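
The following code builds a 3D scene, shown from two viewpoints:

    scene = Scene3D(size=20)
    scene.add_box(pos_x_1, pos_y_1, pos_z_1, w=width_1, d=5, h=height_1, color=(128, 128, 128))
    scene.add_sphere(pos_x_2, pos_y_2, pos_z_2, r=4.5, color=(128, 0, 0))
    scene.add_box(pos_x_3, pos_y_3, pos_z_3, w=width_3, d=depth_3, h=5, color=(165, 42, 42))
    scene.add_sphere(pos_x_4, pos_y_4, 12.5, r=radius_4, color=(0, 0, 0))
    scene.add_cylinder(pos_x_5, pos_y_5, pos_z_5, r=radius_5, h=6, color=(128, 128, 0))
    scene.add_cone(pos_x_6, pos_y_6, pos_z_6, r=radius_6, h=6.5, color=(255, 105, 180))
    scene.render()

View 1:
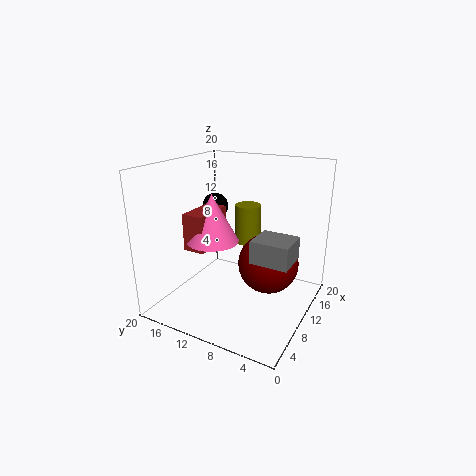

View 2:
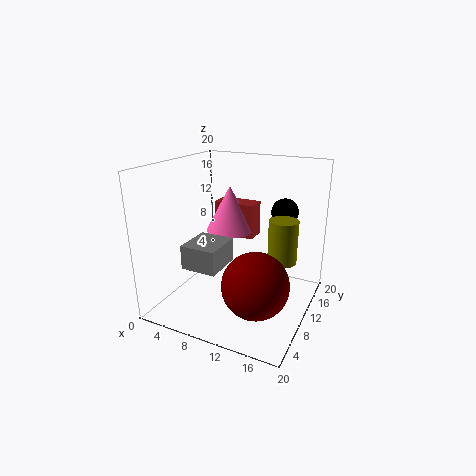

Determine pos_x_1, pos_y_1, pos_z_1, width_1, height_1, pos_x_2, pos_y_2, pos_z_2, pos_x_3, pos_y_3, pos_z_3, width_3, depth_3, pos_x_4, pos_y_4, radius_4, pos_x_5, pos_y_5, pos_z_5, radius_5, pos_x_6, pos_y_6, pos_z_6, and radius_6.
pos_x_1 = 6.5
pos_y_1 = 1.5
pos_z_1 = 8.5
width_1 = 4.5
height_1 = 3
pos_x_2 = 14
pos_y_2 = 7
pos_z_2 = 5
pos_x_3 = 5
pos_y_3 = 12.5
pos_z_3 = 9
width_3 = 6
depth_3 = 3
pos_x_4 = 14.5
pos_y_4 = 16.5
radius_4 = 2
pos_x_5 = 16
pos_y_5 = 11.5
pos_z_5 = 7
radius_5 = 2
pos_x_6 = 7.5
pos_y_6 = 12.5
pos_z_6 = 10
radius_6 = 3.5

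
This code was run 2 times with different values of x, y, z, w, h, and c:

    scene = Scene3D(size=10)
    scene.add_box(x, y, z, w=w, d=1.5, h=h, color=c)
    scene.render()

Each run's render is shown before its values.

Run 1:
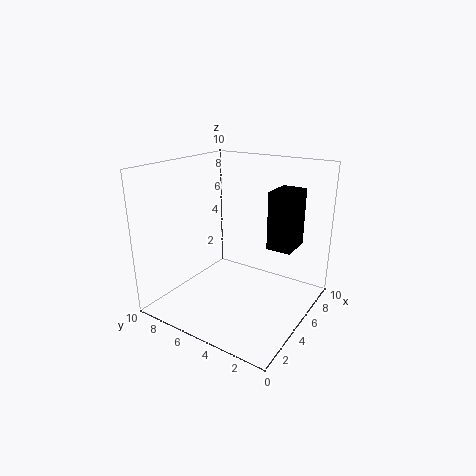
x = 3.5
y = 0.5
z = 5.5
w = 2
h = 3.5
c = 'black'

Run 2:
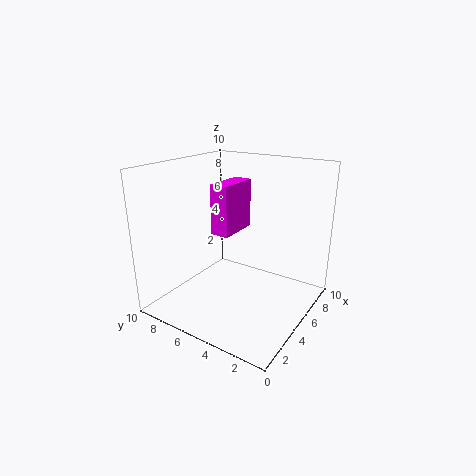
x = 6.5
y = 7
z = 4
w = 3.5
h = 4
c = 'magenta'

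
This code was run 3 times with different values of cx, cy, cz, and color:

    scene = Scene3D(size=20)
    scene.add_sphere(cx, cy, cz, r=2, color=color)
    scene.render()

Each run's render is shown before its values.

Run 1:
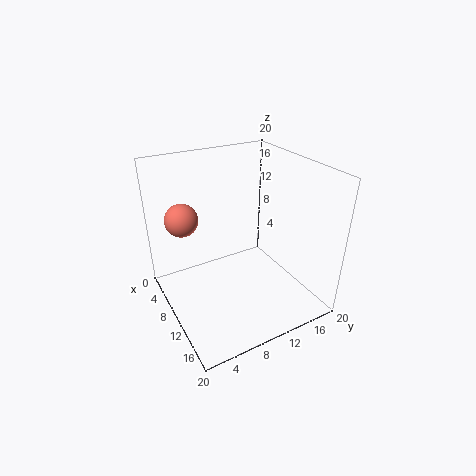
cx = 10.5; cy = 2; cz = 15; color = 'salmon'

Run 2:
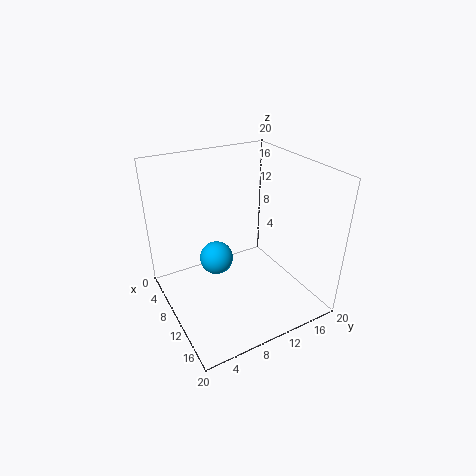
cx = 13.5; cy = 5; cz = 10.5; color = 'deepskyblue'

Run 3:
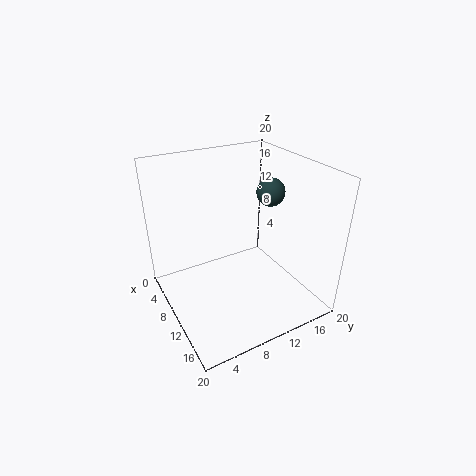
cx = 9.5; cy = 15.5; cz = 15.5; color = 'darkslategray'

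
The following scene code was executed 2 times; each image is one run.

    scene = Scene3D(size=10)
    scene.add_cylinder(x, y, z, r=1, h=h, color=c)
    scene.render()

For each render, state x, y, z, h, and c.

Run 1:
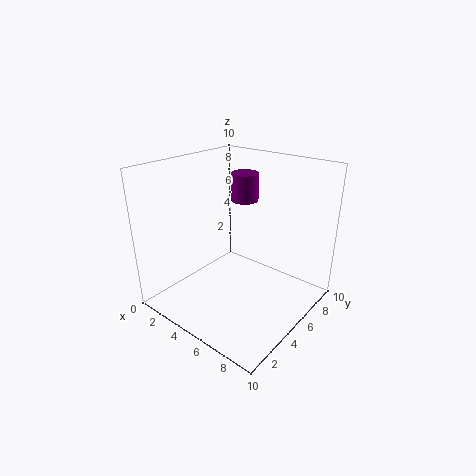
x = 4; y = 7; z = 7; h = 2; c = 'purple'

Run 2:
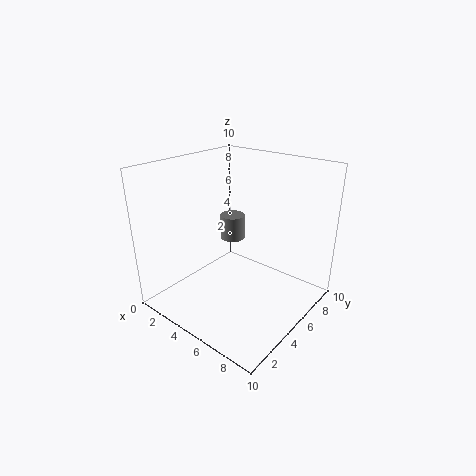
x = 2; y = 8; z = 3; h = 2; c = 'gray'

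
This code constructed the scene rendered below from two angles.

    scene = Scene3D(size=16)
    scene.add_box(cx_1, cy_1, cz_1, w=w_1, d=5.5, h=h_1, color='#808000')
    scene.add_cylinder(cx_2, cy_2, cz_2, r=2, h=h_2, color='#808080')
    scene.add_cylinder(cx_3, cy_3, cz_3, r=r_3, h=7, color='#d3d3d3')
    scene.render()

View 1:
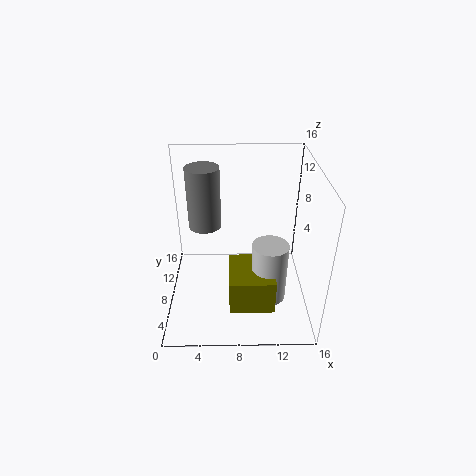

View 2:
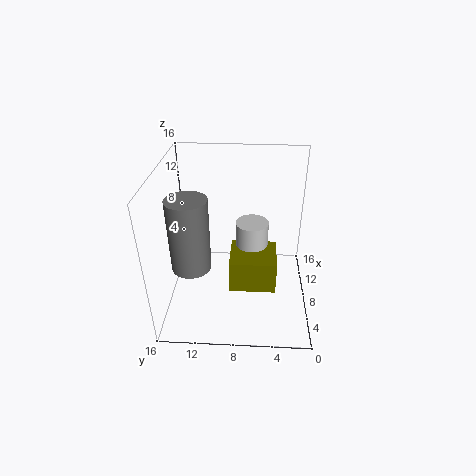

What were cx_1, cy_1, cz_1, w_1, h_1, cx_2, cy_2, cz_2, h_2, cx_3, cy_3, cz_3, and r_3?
cx_1 = 7
cy_1 = 3.5
cz_1 = 1
w_1 = 5
h_1 = 4
cx_2 = 4
cy_2 = 12.5
cz_2 = 7
h_2 = 7.5
cx_3 = 11.5
cy_3 = 6.5
cz_3 = 1
r_3 = 2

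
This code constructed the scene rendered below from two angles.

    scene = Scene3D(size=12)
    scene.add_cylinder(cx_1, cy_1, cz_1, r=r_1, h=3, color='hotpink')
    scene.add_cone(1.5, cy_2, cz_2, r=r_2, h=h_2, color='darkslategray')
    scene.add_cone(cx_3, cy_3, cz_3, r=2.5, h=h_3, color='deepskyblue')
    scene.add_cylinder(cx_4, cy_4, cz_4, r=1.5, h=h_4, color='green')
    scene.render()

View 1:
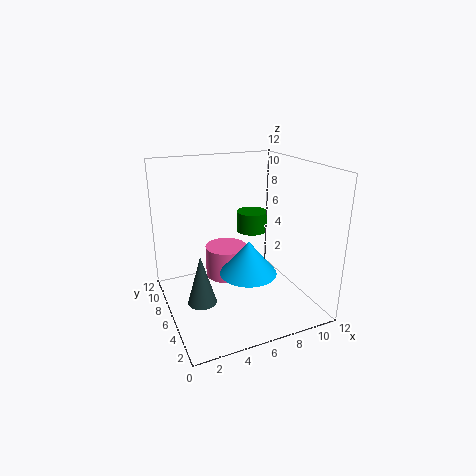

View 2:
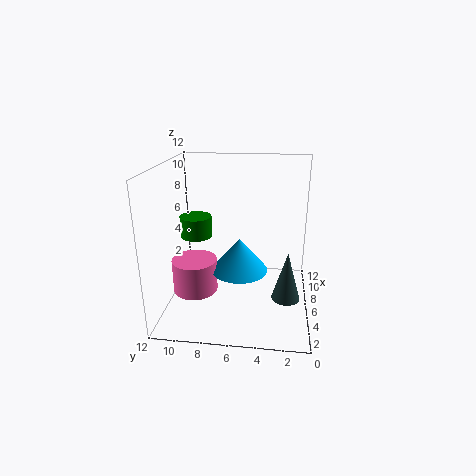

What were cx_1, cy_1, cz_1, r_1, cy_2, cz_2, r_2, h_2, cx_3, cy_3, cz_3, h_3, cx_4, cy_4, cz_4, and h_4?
cx_1 = 6.5; cy_1 = 10; cz_1 = 0.5; r_1 = 2; cy_2 = 2; cz_2 = 3.5; r_2 = 1; h_2 = 3.5; cx_3 = 7; cy_3 = 6; cz_3 = 2.5; h_3 = 3; cx_4 = 9.5; cy_4 = 10.5; cz_4 = 4.5; h_4 = 2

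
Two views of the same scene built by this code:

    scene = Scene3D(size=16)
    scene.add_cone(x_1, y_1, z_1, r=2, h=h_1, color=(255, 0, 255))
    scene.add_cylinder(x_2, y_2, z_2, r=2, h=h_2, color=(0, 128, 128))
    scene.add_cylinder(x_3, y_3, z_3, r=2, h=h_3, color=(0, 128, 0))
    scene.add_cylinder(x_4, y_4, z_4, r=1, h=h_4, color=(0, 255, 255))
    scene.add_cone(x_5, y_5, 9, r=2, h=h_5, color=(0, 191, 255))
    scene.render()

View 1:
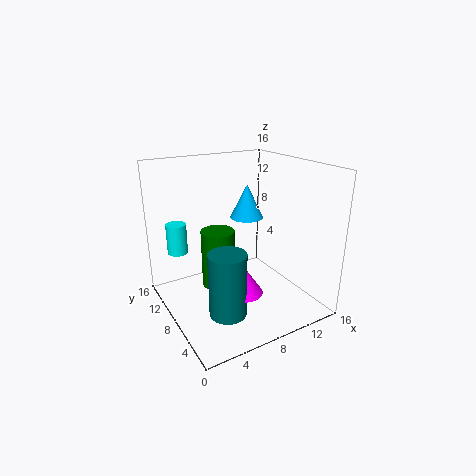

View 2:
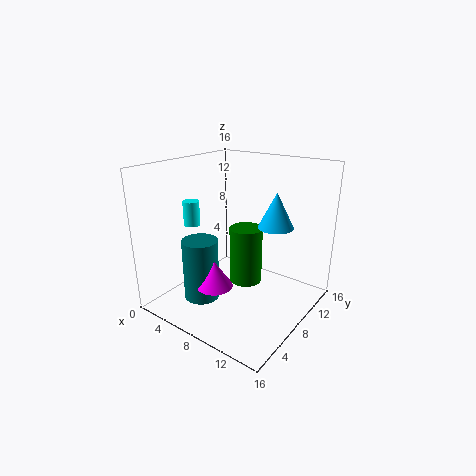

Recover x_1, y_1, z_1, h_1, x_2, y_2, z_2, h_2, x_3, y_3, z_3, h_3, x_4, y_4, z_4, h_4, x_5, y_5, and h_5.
x_1 = 7, y_1 = 5, z_1 = 3, h_1 = 3, x_2 = 5, y_2 = 5, z_2 = 1, h_2 = 7, x_3 = 7, y_3 = 11, z_3 = 1, h_3 = 7, x_4 = 1, y_4 = 8, z_4 = 8, h_4 = 3, x_5 = 11, y_5 = 11, h_5 = 4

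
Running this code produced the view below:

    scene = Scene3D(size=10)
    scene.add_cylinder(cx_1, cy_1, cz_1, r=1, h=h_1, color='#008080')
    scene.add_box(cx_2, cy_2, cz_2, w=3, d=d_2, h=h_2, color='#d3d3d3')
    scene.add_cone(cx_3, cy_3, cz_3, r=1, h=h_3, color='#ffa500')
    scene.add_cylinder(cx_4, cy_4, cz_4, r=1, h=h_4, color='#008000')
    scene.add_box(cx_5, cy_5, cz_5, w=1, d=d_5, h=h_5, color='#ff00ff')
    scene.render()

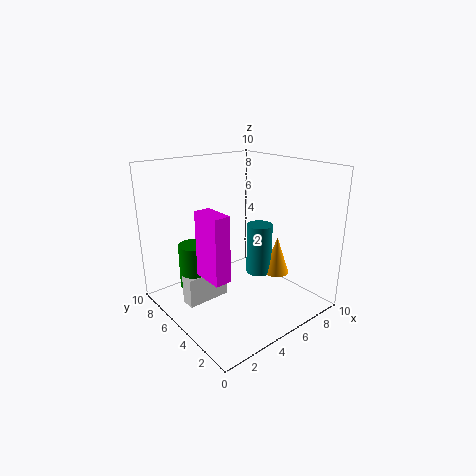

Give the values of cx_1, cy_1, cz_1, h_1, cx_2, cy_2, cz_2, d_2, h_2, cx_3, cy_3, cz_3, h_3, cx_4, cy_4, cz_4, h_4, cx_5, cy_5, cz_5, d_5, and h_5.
cx_1 = 8, cy_1 = 6, cz_1 = 1, h_1 = 4, cx_2 = 1, cy_2 = 5, cz_2 = 1, d_2 = 1, h_2 = 2, cx_3 = 9, cy_3 = 5, cz_3 = 1, h_3 = 3, cx_4 = 2, cy_4 = 6, cz_4 = 2, h_4 = 3, cx_5 = 1, cy_5 = 2, cz_5 = 4, d_5 = 2, h_5 = 4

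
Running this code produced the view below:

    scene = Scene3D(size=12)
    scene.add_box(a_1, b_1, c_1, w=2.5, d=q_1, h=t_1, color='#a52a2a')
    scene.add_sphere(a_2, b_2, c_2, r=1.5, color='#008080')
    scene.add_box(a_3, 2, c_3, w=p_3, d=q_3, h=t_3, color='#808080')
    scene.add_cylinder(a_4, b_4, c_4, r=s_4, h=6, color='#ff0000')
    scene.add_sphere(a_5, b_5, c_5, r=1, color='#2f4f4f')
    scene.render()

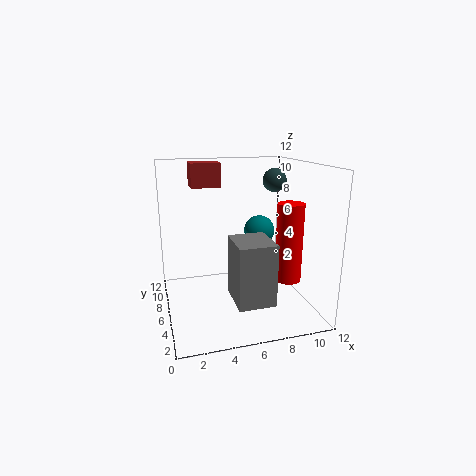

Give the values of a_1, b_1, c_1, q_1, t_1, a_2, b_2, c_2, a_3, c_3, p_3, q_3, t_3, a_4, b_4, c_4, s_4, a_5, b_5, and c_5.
a_1 = 2.5
b_1 = 7.5
c_1 = 10
q_1 = 2
t_1 = 2
a_2 = 9.5
b_2 = 10.5
c_2 = 5
a_3 = 5
c_3 = 1.5
p_3 = 3
q_3 = 3.5
t_3 = 5
a_4 = 9
b_4 = 2.5
c_4 = 3.5
s_4 = 1
a_5 = 9.5
b_5 = 7
c_5 = 10.5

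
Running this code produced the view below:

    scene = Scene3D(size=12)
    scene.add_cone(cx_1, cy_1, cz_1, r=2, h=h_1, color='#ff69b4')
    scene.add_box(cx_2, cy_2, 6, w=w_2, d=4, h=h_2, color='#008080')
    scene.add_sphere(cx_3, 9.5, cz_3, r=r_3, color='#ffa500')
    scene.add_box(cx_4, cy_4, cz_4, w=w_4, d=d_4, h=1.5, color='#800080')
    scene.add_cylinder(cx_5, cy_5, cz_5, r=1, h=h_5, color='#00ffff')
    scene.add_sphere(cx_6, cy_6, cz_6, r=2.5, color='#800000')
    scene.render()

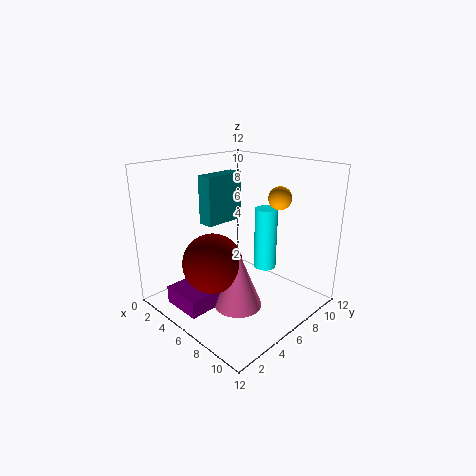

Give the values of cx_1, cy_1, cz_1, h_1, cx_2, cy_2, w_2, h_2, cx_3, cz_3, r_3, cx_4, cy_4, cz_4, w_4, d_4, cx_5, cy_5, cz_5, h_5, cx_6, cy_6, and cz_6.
cx_1 = 7
cy_1 = 5
cz_1 = 0.5
h_1 = 5
cx_2 = 1
cy_2 = 6
w_2 = 1.5
h_2 = 4.5
cx_3 = 7.5
cz_3 = 9
r_3 = 1
cx_4 = 2.5
cy_4 = 1
cz_4 = 0.5
w_4 = 3.5
d_4 = 3.5
cx_5 = 6.5
cy_5 = 9
cz_5 = 2.5
h_5 = 5.5
cx_6 = 5
cy_6 = 4
cz_6 = 4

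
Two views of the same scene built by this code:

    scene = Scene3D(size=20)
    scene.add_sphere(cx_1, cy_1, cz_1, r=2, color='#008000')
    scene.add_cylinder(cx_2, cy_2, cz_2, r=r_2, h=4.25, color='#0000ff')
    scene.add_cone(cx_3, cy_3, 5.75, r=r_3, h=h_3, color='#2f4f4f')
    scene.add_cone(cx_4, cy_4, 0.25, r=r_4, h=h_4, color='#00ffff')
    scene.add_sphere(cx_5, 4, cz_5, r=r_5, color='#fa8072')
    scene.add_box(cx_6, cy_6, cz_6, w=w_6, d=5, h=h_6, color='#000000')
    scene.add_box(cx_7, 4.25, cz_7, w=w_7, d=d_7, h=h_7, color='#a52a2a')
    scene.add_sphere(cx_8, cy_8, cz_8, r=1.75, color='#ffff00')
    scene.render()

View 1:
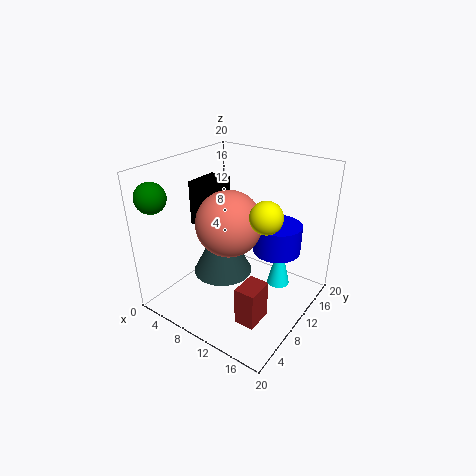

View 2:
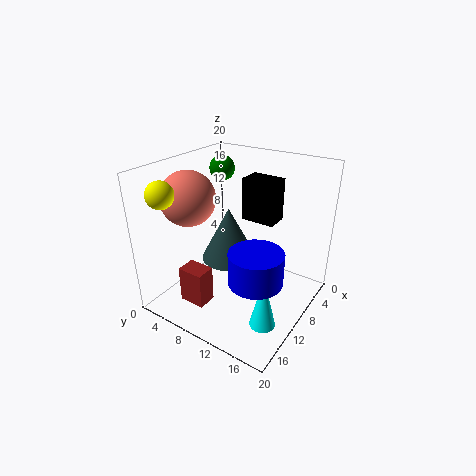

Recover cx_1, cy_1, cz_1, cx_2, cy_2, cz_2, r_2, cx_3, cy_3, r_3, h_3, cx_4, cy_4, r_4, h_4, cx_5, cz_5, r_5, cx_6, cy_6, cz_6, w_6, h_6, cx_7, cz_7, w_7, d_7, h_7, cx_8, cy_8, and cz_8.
cx_1 = 2.5
cy_1 = 2
cz_1 = 16.75
cx_2 = 13.5
cy_2 = 15
cz_2 = 6.75
r_2 = 3.5
cx_3 = 9
cy_3 = 7.75
r_3 = 4
h_3 = 7.75
cx_4 = 13.5
cy_4 = 16.25
r_4 = 1.75
h_4 = 7.5
cx_5 = 13
cz_5 = 15.5
r_5 = 3.75
cx_6 = 3
cy_6 = 8.25
cz_6 = 11
w_6 = 3.25
h_6 = 6.25
cx_7 = 13.5
cz_7 = 1
w_7 = 2.75
d_7 = 3.75
h_7 = 5.25
cx_8 = 17.75
cy_8 = 4
cz_8 = 17.5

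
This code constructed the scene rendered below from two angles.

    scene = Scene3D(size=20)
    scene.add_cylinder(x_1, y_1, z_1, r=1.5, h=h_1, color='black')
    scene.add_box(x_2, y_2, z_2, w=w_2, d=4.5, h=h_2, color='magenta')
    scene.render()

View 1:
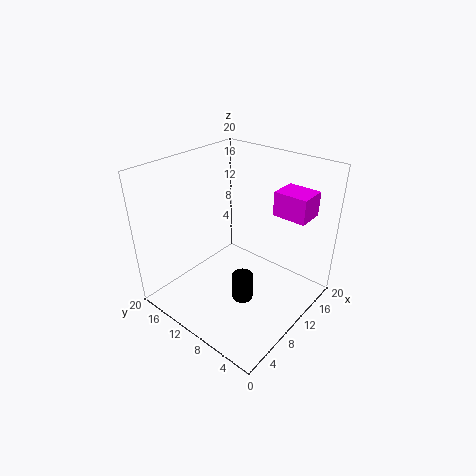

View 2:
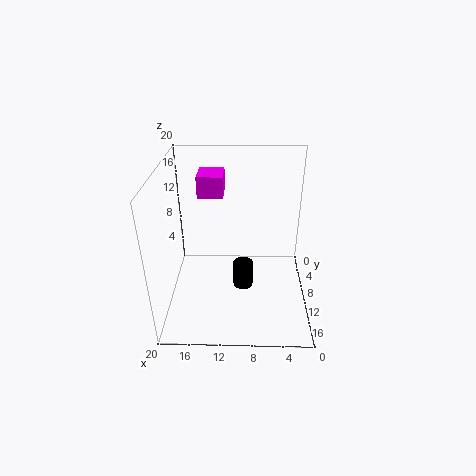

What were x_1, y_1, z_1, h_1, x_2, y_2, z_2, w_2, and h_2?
x_1 = 9.25; y_1 = 8.5; z_1 = 0.75; h_1 = 4; x_2 = 12.25; y_2 = 1.5; z_2 = 14; w_2 = 3.75; h_2 = 3.25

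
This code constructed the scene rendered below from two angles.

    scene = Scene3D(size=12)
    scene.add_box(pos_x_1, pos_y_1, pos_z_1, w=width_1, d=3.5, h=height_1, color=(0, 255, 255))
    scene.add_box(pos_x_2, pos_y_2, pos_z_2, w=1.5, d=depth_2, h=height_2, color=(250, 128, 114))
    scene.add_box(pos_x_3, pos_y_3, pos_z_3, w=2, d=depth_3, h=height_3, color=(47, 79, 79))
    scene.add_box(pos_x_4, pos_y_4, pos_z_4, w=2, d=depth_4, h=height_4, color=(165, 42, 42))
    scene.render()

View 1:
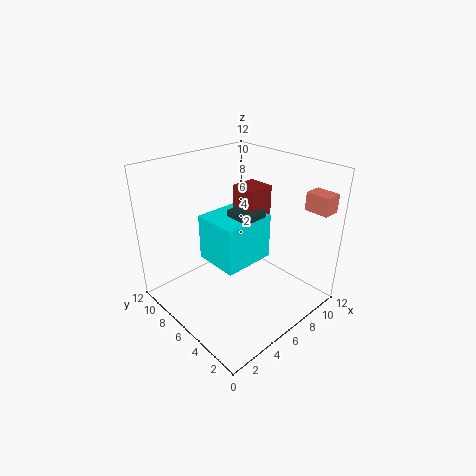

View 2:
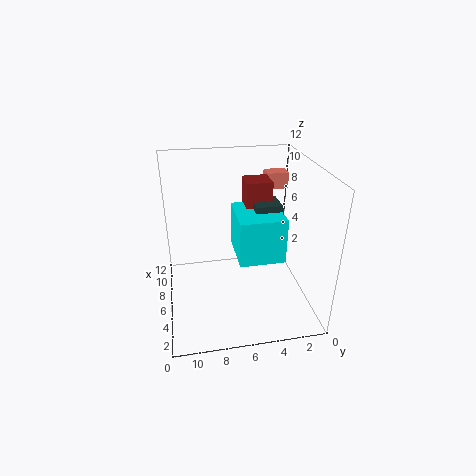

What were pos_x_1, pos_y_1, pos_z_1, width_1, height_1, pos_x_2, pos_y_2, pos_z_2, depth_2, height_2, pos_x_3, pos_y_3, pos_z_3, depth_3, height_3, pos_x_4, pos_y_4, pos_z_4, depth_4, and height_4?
pos_x_1 = 2.5; pos_y_1 = 3; pos_z_1 = 5.5; width_1 = 4; height_1 = 3.5; pos_x_2 = 10; pos_y_2 = 0.5; pos_z_2 = 8.5; depth_2 = 2; height_2 = 1.5; pos_x_3 = 4; pos_y_3 = 3; pos_z_3 = 8; depth_3 = 2; height_3 = 1.5; pos_x_4 = 5; pos_y_4 = 3.5; pos_z_4 = 7.5; depth_4 = 2; height_4 = 3.5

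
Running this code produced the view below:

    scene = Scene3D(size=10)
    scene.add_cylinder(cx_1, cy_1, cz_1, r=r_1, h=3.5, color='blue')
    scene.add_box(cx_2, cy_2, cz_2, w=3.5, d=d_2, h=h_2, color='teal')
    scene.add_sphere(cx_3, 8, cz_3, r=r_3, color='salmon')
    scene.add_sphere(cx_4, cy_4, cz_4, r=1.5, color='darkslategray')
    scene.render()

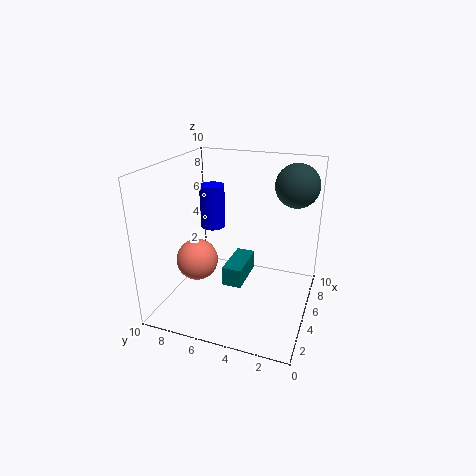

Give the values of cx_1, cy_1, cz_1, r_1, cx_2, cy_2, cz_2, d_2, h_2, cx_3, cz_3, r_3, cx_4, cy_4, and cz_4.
cx_1 = 8.5
cy_1 = 8.5
cz_1 = 4
r_1 = 1
cx_2 = 5.5
cy_2 = 5
cz_2 = 0.5
d_2 = 1.5
h_2 = 1.5
cx_3 = 4.5
cz_3 = 3
r_3 = 1.5
cx_4 = 7
cy_4 = 1.5
cz_4 = 8.5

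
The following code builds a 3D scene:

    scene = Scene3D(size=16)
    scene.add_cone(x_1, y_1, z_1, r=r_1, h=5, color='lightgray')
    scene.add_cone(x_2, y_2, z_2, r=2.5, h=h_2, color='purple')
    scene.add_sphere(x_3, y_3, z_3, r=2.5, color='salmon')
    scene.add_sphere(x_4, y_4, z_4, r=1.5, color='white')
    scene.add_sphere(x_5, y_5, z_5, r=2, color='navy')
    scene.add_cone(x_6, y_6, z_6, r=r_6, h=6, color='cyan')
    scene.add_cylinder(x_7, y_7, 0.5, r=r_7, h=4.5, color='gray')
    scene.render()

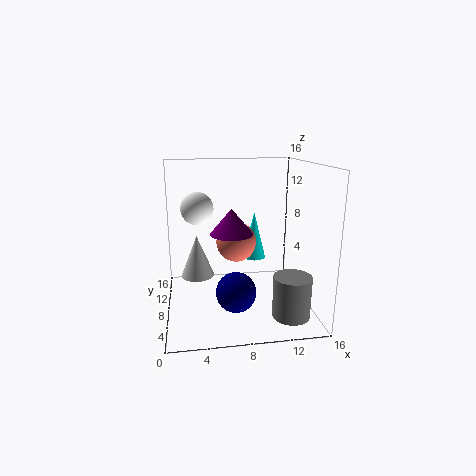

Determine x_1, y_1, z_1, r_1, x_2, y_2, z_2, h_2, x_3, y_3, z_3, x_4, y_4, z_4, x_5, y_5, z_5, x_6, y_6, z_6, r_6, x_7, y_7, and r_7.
x_1 = 3.5; y_1 = 11; z_1 = 2.5; r_1 = 2; x_2 = 7.5; y_2 = 9.5; z_2 = 8; h_2 = 3; x_3 = 8.5; y_3 = 12.5; z_3 = 6; x_4 = 3.5; y_4 = 3.5; z_4 = 12.5; x_5 = 7; y_5 = 3; z_5 = 4; x_6 = 11; y_6 = 13.5; z_6 = 3.5; r_6 = 1.5; x_7 = 13; y_7 = 3.5; r_7 = 2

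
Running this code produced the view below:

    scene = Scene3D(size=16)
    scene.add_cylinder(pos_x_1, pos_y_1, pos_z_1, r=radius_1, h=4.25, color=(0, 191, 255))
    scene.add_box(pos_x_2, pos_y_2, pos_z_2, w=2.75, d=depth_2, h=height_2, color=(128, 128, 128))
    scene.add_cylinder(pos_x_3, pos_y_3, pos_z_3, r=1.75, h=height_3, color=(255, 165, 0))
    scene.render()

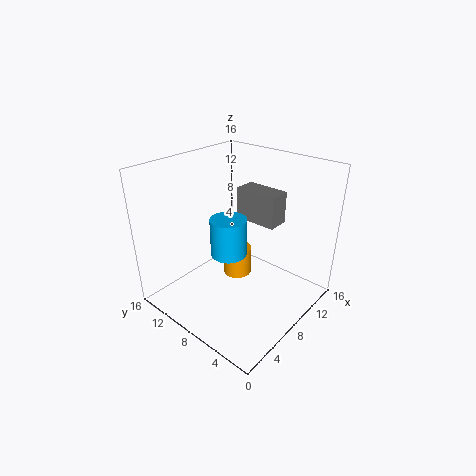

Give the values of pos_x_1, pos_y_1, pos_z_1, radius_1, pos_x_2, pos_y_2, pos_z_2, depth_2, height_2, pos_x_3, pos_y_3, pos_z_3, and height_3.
pos_x_1 = 7, pos_y_1 = 8.5, pos_z_1 = 6.25, radius_1 = 2, pos_x_2 = 12.75, pos_y_2 = 6.75, pos_z_2 = 7.5, depth_2 = 5.5, height_2 = 4, pos_x_3 = 10.5, pos_y_3 = 10.25, pos_z_3 = 1.25, height_3 = 3.5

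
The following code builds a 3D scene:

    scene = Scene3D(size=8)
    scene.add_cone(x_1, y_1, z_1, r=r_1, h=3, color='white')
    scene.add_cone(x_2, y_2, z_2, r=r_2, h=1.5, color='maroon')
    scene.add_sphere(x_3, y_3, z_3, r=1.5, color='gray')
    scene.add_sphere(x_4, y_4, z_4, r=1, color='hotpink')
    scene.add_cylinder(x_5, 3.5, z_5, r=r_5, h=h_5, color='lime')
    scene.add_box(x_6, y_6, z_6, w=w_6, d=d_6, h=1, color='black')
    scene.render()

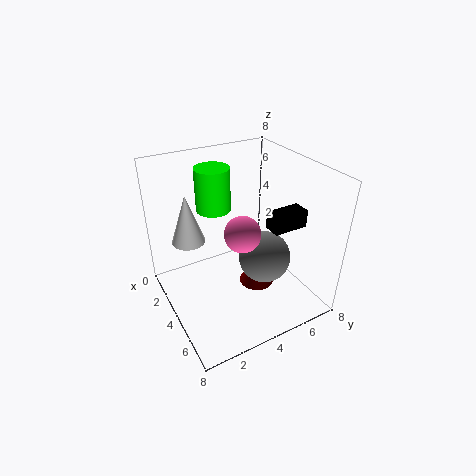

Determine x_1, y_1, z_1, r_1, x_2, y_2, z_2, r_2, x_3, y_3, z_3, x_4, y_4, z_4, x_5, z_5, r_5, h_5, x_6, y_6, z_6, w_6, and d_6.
x_1 = 1.5; y_1 = 2; z_1 = 3; r_1 = 1; x_2 = 4.5; y_2 = 5; z_2 = 1; r_2 = 1; x_3 = 4.5; y_3 = 5.5; z_3 = 2.5; x_4 = 4.5; y_4 = 4; z_4 = 4.5; x_5 = 2; z_5 = 5; r_5 = 1; h_5 = 2.5; x_6 = 4.5; y_6 = 5.5; z_6 = 4.5; w_6 = 1; d_6 = 2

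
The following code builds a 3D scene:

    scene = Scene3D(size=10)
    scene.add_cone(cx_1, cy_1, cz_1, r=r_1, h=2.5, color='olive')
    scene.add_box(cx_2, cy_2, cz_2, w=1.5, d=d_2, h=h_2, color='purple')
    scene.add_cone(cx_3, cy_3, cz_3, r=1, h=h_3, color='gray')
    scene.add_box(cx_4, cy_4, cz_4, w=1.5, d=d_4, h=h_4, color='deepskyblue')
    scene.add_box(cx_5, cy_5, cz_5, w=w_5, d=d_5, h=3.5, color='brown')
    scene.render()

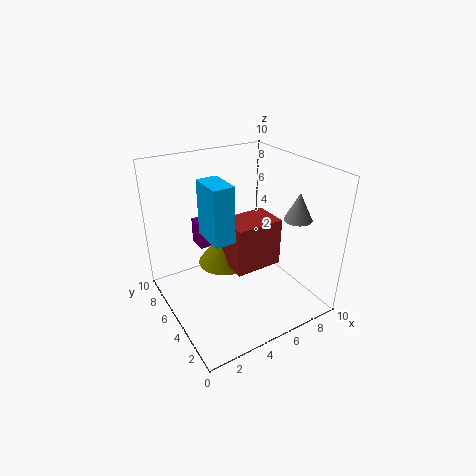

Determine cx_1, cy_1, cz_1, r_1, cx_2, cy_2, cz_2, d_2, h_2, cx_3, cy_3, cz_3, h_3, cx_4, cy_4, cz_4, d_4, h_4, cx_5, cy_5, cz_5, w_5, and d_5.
cx_1 = 5; cy_1 = 7; cz_1 = 2; r_1 = 2; cx_2 = 3.5; cy_2 = 8; cz_2 = 3; d_2 = 1.5; h_2 = 2; cx_3 = 9; cy_3 = 3.5; cz_3 = 6; h_3 = 2; cx_4 = 3; cy_4 = 4.5; cz_4 = 5; d_4 = 2.5; h_4 = 4; cx_5 = 4.5; cy_5 = 4; cz_5 = 2.5; w_5 = 3.5; d_5 = 2.5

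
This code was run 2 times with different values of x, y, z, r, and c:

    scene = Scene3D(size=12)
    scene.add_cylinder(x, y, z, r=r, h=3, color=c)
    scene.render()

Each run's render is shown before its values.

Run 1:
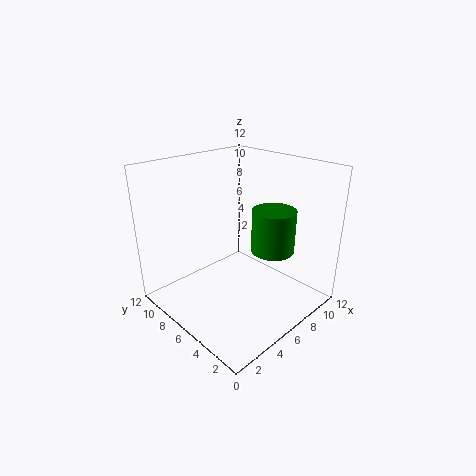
x = 5, y = 1.5, z = 7, r = 1.5, c = 'green'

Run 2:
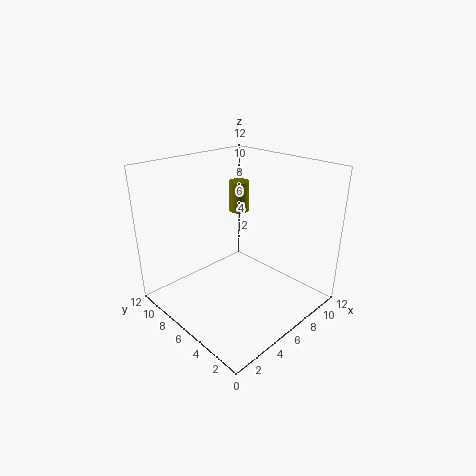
x = 10.5, y = 10.5, z = 6, r = 1, c = 'olive'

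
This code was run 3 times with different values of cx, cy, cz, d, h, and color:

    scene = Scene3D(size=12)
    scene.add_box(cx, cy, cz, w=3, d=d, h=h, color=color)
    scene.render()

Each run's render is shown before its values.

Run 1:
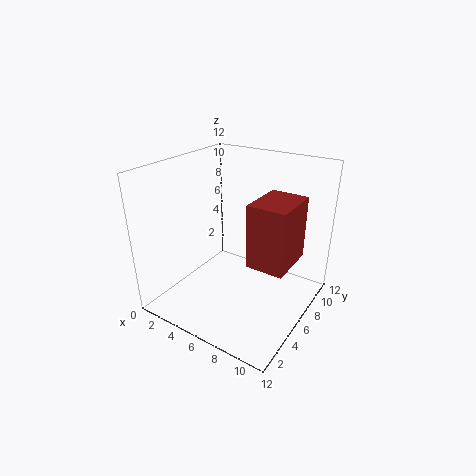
cx = 8, cy = 4, cz = 5, d = 4, h = 5, color = 'brown'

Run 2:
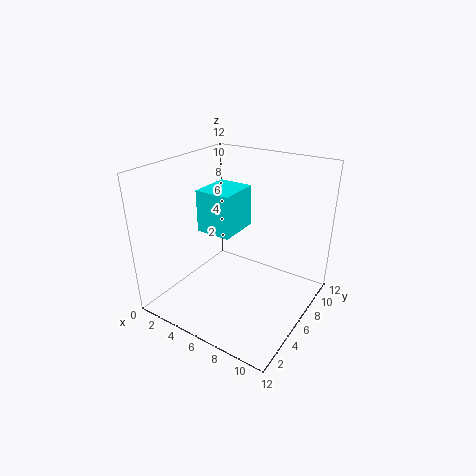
cx = 3, cy = 4.5, cz = 6.5, d = 3.5, h = 3.5, color = 'cyan'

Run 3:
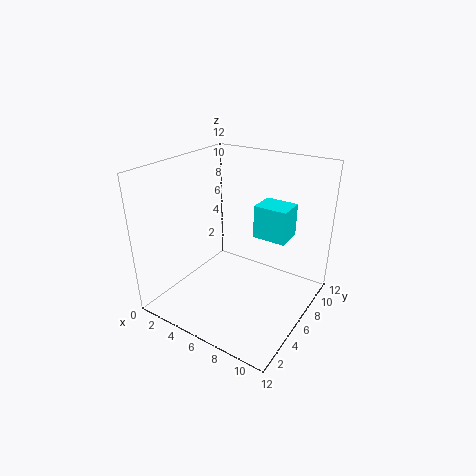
cx = 6, cy = 8.5, cz = 5, d = 2.5, h = 3, color = 'cyan'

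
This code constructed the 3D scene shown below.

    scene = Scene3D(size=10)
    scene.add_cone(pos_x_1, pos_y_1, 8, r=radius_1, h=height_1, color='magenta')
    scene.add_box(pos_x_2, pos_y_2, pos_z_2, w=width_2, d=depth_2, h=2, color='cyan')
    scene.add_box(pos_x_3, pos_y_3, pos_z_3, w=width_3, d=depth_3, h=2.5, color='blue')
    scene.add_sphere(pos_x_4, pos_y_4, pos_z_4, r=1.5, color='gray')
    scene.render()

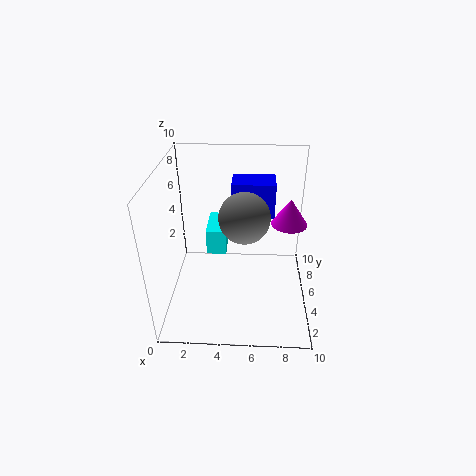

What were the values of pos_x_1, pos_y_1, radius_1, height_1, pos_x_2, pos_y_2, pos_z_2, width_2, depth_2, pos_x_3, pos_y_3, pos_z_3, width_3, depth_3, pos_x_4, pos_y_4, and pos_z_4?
pos_x_1 = 8
pos_y_1 = 2
radius_1 = 1
height_1 = 1.5
pos_x_2 = 2.5
pos_y_2 = 6.5
pos_z_2 = 2.5
width_2 = 1.5
depth_2 = 3
pos_x_3 = 4.5
pos_y_3 = 6
pos_z_3 = 6
width_3 = 3
depth_3 = 2
pos_x_4 = 5.5
pos_y_4 = 2.5
pos_z_4 = 8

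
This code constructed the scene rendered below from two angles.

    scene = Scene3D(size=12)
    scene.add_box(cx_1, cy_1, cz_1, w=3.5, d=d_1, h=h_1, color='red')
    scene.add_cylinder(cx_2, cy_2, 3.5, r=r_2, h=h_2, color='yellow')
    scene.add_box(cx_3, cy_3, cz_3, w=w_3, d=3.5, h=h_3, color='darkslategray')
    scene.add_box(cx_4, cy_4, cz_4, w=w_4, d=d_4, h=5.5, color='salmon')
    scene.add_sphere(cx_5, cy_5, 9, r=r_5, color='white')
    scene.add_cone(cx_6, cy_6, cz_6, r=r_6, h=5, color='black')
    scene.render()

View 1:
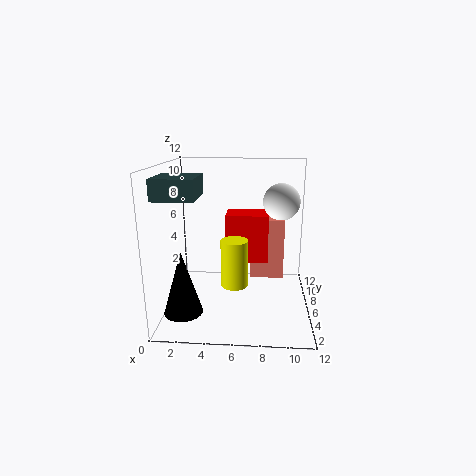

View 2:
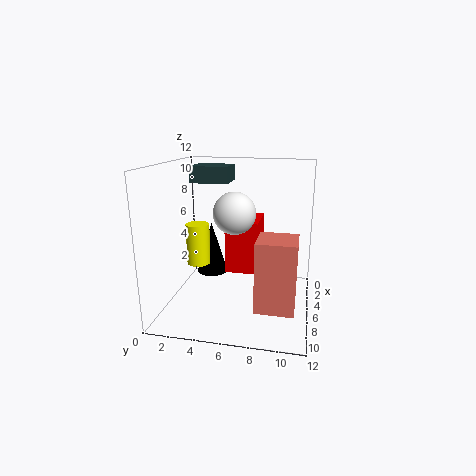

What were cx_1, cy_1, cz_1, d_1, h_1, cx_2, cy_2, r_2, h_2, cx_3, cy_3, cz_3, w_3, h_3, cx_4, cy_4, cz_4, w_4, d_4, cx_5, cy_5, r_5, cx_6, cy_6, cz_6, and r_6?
cx_1 = 5; cy_1 = 5.5; cz_1 = 4; d_1 = 2.5; h_1 = 4; cx_2 = 6; cy_2 = 2.5; r_2 = 1; h_2 = 3.5; cx_3 = 0.5; cy_3 = 1; cz_3 = 10; w_3 = 3; h_3 = 1.5; cx_4 = 7; cy_4 = 8; cz_4 = 1.5; w_4 = 3; d_4 = 3; cx_5 = 9.5; cy_5 = 6.5; r_5 = 1.5; cx_6 = 2; cy_6 = 2.5; cz_6 = 1; r_6 = 1.5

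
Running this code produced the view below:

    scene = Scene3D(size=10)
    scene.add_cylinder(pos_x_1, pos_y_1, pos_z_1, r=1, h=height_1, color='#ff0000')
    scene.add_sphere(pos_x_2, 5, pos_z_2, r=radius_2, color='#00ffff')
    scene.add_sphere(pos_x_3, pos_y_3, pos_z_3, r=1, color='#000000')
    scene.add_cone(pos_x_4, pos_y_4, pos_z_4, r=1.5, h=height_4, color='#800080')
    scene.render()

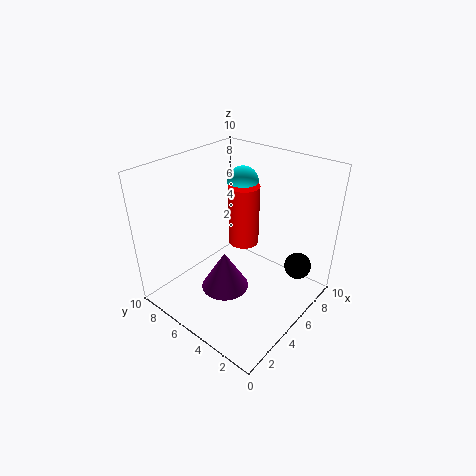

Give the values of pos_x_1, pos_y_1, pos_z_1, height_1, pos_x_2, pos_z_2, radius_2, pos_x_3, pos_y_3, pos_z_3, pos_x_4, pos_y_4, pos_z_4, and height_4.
pos_x_1 = 5, pos_y_1 = 4.5, pos_z_1 = 5, height_1 = 4, pos_x_2 = 5.5, pos_z_2 = 9, radius_2 = 1, pos_x_3 = 8.5, pos_y_3 = 2, pos_z_3 = 2, pos_x_4 = 2.5, pos_y_4 = 4, pos_z_4 = 3, height_4 = 2.5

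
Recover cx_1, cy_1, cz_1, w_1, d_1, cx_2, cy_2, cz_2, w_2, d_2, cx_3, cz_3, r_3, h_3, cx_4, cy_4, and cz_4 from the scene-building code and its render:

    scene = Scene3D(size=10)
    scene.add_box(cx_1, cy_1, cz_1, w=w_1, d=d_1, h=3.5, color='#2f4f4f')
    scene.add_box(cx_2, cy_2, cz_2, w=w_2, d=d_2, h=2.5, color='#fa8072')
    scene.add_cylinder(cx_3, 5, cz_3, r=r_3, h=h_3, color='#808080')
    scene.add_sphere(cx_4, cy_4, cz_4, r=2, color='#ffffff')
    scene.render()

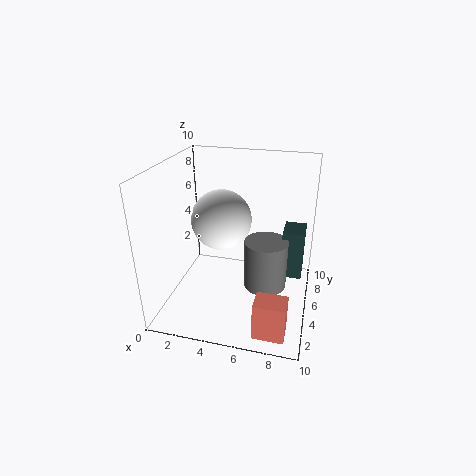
cx_1 = 8, cy_1 = 5.5, cz_1 = 2, w_1 = 1.5, d_1 = 2, cx_2 = 7, cy_2 = 0.5, cz_2 = 0.5, w_2 = 2, d_2 = 1.5, cx_3 = 7, cz_3 = 1.5, r_3 = 1.5, h_3 = 3.5, cx_4 = 4, cy_4 = 4.5, cz_4 = 6.5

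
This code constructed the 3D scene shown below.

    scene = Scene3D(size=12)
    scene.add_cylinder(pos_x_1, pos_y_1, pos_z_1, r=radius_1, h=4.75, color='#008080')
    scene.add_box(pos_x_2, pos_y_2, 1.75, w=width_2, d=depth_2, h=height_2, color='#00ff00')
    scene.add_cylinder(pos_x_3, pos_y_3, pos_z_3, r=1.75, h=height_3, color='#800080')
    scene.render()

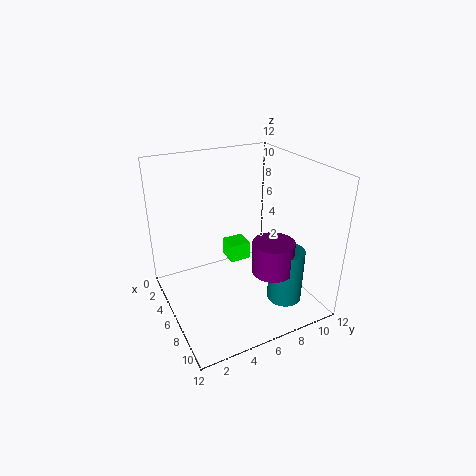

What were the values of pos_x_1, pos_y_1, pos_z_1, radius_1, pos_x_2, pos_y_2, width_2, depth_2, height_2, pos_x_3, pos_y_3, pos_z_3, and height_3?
pos_x_1 = 8.25, pos_y_1 = 9.5, pos_z_1 = 0.25, radius_1 = 1.5, pos_x_2 = 1.25, pos_y_2 = 6.75, width_2 = 2, depth_2 = 2, height_2 = 1.75, pos_x_3 = 8, pos_y_3 = 8.25, pos_z_3 = 3.25, height_3 = 2.75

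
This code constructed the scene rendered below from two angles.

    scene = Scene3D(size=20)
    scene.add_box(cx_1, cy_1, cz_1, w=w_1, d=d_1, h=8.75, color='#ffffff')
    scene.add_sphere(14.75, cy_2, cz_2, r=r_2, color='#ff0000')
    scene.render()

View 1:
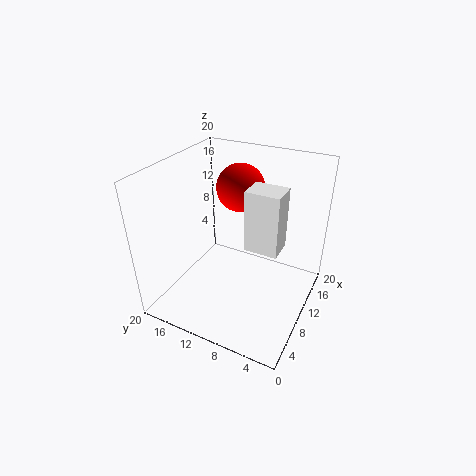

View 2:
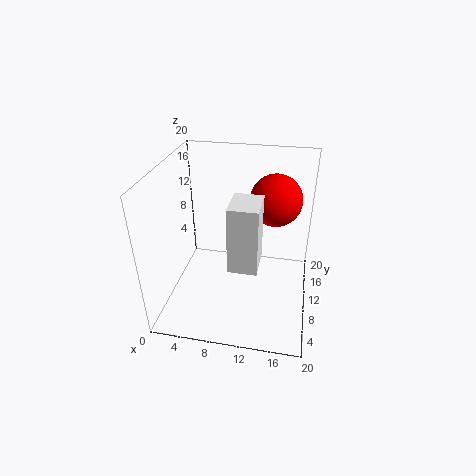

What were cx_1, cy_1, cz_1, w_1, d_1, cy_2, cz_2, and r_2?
cx_1 = 9.75, cy_1 = 4.25, cz_1 = 8.5, w_1 = 3.75, d_1 = 4.75, cy_2 = 12, cz_2 = 15.25, r_2 = 3.5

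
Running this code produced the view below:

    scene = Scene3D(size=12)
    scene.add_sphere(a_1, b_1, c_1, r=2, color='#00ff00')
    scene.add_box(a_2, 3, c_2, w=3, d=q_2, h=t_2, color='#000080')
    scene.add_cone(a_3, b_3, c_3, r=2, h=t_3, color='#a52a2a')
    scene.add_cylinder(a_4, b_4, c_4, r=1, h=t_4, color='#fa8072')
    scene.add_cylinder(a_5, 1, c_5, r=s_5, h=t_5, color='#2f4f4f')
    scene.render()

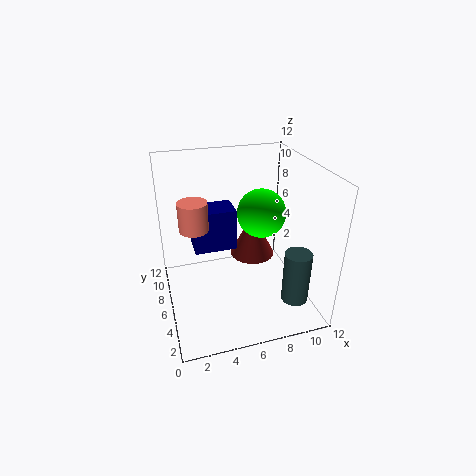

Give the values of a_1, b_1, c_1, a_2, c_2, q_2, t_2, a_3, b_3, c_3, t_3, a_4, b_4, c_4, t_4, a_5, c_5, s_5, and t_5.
a_1 = 8; b_1 = 6; c_1 = 8; a_2 = 2; c_2 = 7; q_2 = 2; t_2 = 3; a_3 = 8; b_3 = 8; c_3 = 3; t_3 = 4; a_4 = 2; b_4 = 3; c_4 = 9; t_4 = 2; a_5 = 9; c_5 = 3; s_5 = 1; t_5 = 4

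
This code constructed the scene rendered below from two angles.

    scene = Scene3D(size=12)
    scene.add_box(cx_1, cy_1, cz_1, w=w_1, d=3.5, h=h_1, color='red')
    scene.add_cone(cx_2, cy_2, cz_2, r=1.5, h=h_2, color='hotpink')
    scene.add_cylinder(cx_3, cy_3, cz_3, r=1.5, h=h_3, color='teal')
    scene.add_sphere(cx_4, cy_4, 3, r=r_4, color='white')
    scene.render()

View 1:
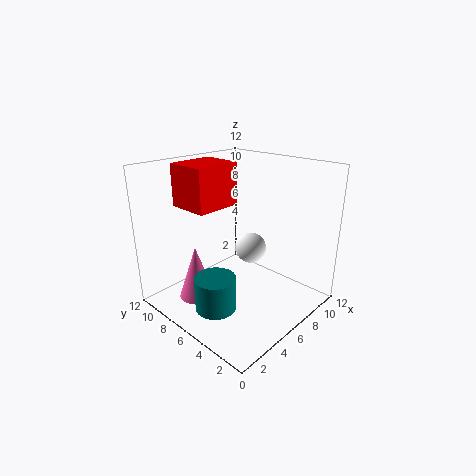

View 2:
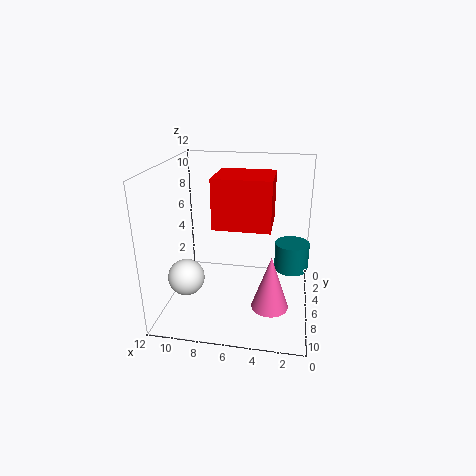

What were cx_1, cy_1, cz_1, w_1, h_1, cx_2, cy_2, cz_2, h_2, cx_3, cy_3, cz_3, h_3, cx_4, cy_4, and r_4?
cx_1 = 3; cy_1 = 7; cz_1 = 8.5; w_1 = 4; h_1 = 3.5; cx_2 = 3; cy_2 = 8; cz_2 = 1; h_2 = 4.5; cx_3 = 1.5; cy_3 = 4; cz_3 = 2.5; h_3 = 2.5; cx_4 = 10; cy_4 = 8; r_4 = 1.5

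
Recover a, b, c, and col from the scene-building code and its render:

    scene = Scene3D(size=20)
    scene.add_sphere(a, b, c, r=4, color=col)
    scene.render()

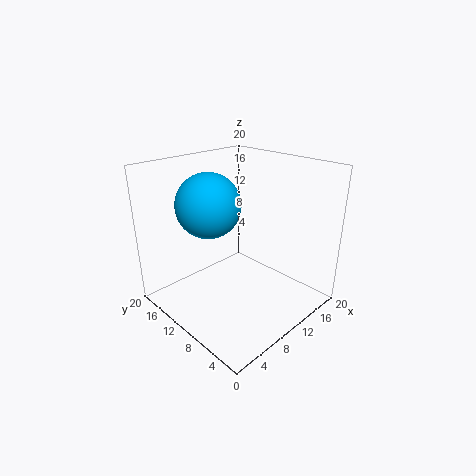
a = 5, b = 10, c = 16, col = 'deepskyblue'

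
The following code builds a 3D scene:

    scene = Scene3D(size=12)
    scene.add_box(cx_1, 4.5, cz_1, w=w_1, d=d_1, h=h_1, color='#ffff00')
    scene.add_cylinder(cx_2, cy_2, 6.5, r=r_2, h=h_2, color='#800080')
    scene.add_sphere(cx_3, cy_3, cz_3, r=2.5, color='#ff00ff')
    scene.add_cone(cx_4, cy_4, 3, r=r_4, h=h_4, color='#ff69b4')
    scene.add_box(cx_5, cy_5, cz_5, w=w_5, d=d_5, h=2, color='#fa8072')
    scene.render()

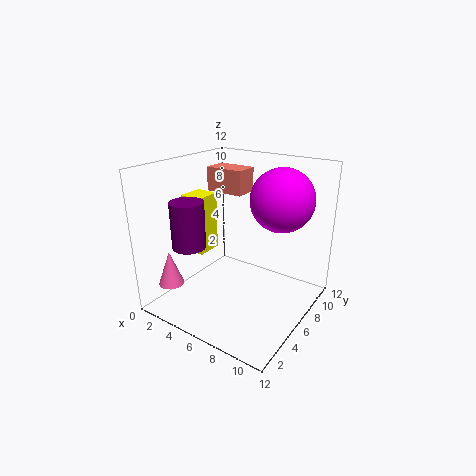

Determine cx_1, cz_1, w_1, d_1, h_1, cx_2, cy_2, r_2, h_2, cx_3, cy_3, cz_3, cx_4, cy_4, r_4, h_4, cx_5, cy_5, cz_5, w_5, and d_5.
cx_1 = 1.25; cz_1 = 4.25; w_1 = 2; d_1 = 2.25; h_1 = 5; cx_2 = 4.5; cy_2 = 1.75; r_2 = 1.25; h_2 = 3.5; cx_3 = 9.25; cy_3 = 7.25; cz_3 = 9.5; cx_4 = 2.75; cy_4 = 1.25; r_4 = 1; h_4 = 2.75; cx_5 = 2.75; cy_5 = 6.25; cz_5 = 9.5; w_5 = 3.25; d_5 = 2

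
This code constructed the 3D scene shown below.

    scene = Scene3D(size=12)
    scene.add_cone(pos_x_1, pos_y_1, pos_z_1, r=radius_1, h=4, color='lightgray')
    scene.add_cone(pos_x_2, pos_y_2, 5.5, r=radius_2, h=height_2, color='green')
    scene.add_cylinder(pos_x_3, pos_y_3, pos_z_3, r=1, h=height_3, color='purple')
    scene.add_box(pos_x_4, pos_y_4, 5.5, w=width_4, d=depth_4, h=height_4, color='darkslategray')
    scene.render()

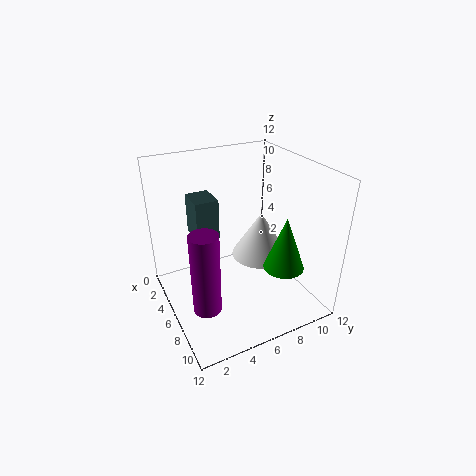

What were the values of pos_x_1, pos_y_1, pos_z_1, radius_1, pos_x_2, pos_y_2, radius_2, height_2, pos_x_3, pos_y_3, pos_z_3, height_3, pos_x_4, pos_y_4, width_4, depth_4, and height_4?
pos_x_1 = 5.5, pos_y_1 = 8.5, pos_z_1 = 3.5, radius_1 = 2.5, pos_x_2 = 10.5, pos_y_2 = 7.5, radius_2 = 1.5, height_2 = 4, pos_x_3 = 10, pos_y_3 = 1.5, pos_z_3 = 3.5, height_3 = 6, pos_x_4 = 2, pos_y_4 = 3, width_4 = 2.5, depth_4 = 2, height_4 = 3.5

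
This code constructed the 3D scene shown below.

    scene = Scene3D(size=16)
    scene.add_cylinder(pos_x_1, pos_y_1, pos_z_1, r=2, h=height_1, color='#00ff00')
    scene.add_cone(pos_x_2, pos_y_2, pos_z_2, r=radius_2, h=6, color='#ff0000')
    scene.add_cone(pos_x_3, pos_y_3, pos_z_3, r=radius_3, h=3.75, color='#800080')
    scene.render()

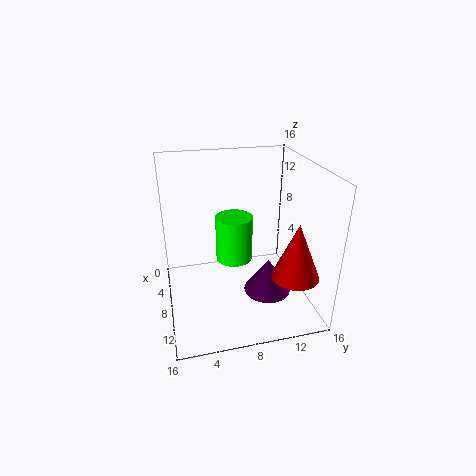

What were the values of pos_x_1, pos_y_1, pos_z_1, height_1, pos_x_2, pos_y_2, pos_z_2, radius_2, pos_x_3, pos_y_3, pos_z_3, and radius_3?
pos_x_1 = 8.25
pos_y_1 = 7.5
pos_z_1 = 5.75
height_1 = 5
pos_x_2 = 12.75
pos_y_2 = 13
pos_z_2 = 5.25
radius_2 = 2.5
pos_x_3 = 11.25
pos_y_3 = 10.5
pos_z_3 = 3
radius_3 = 2.5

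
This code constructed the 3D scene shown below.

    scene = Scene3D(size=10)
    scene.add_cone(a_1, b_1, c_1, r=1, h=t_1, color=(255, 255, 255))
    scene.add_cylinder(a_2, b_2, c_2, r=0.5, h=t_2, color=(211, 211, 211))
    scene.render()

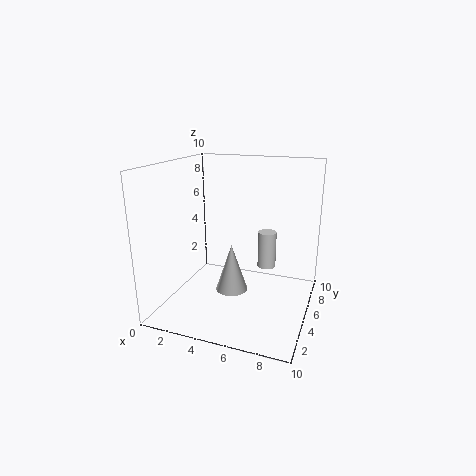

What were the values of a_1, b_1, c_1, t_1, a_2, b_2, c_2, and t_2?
a_1 = 5.5; b_1 = 2.5; c_1 = 2.5; t_1 = 3; a_2 = 8; b_2 = 1.5; c_2 = 5; t_2 = 2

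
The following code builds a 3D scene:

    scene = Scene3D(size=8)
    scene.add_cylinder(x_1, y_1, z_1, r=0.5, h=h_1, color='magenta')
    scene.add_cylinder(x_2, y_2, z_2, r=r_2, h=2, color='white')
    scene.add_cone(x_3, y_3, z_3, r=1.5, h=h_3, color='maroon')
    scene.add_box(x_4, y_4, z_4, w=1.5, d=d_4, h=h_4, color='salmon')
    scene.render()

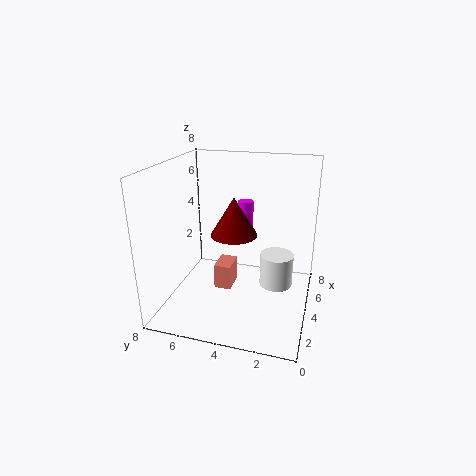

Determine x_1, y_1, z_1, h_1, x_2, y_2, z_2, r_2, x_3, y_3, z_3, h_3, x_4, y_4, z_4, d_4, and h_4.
x_1 = 7.5, y_1 = 4.5, z_1 = 3, h_1 = 2, x_2 = 5.5, y_2 = 2, z_2 = 0.5, r_2 = 1, x_3 = 6.5, y_3 = 5, z_3 = 3, h_3 = 2.5, x_4 = 4, y_4 = 4.5, z_4 = 0.5, d_4 = 1, h_4 = 1.5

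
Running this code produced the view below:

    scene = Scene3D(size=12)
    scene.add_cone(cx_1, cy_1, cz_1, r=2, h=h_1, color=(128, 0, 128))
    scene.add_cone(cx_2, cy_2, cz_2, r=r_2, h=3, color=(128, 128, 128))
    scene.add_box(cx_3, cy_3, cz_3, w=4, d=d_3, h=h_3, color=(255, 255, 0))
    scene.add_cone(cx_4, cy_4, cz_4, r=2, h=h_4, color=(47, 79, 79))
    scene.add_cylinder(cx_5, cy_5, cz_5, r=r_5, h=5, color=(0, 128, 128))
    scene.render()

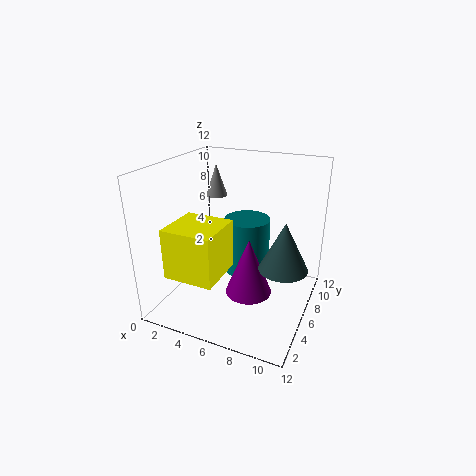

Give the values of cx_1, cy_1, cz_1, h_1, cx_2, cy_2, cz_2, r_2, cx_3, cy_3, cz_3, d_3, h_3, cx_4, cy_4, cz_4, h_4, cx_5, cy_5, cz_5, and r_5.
cx_1 = 7
cy_1 = 6
cz_1 = 1
h_1 = 5
cx_2 = 2
cy_2 = 10
cz_2 = 8
r_2 = 1
cx_3 = 2
cy_3 = 1
cz_3 = 4
d_3 = 4
h_3 = 4
cx_4 = 10
cy_4 = 6
cz_4 = 4
h_4 = 4
cx_5 = 6
cy_5 = 8
cz_5 = 2
r_5 = 2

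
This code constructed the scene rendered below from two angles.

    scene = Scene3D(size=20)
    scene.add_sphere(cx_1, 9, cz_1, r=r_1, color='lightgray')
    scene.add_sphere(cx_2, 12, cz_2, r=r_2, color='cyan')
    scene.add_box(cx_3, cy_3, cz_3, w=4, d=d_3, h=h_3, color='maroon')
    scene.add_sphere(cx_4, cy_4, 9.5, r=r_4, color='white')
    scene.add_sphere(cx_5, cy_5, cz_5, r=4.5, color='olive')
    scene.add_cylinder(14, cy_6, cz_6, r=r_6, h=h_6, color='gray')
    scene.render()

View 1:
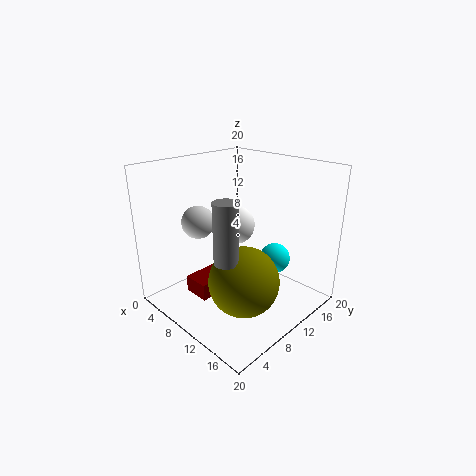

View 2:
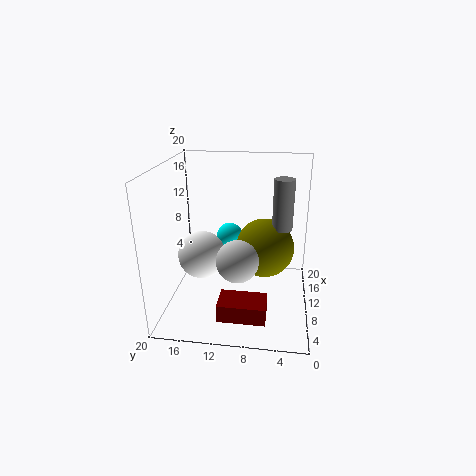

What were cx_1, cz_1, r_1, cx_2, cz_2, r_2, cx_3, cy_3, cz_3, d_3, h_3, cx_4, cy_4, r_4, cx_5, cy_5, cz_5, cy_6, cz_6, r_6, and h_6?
cx_1 = 2.5; cz_1 = 10.5; r_1 = 2.5; cx_2 = 15; cz_2 = 8; r_2 = 2; cx_3 = 3.5; cy_3 = 5.5; cz_3 = 0.5; d_3 = 6.5; h_3 = 2.5; cx_4 = 5.5; cy_4 = 14; r_4 = 3; cx_5 = 14.5; cy_5 = 6.5; cz_5 = 6.5; cy_6 = 4; cz_6 = 10; r_6 = 1.5; h_6 = 7.5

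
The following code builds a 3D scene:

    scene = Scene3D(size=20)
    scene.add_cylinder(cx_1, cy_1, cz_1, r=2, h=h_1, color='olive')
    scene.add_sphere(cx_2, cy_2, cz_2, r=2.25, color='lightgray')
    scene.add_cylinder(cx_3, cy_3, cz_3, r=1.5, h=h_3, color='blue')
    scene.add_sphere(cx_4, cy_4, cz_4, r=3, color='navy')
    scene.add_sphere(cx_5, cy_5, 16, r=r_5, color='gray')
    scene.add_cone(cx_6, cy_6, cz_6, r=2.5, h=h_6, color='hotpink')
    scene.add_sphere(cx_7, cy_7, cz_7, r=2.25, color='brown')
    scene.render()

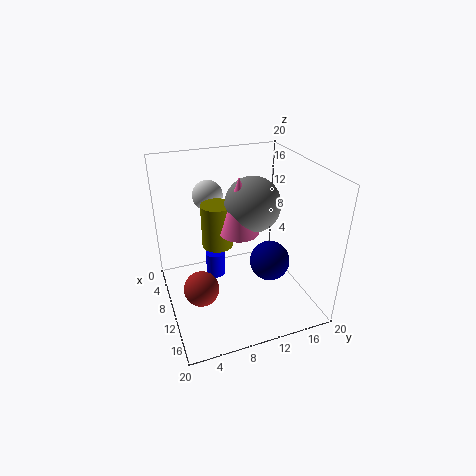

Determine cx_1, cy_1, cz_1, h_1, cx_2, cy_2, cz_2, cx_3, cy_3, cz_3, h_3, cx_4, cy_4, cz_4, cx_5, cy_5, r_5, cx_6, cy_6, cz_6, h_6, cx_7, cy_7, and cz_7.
cx_1 = 11, cy_1 = 6.75, cz_1 = 10.25, h_1 = 5.75, cx_2 = 3.25, cy_2 = 7.75, cz_2 = 14, cx_3 = 4.25, cy_3 = 8.25, cz_3 = 0.5, h_3 = 4, cx_4 = 9.75, cy_4 = 15.25, cz_4 = 4.75, cx_5 = 12.5, cy_5 = 11, r_5 = 3.5, cx_6 = 13, cy_6 = 9, cz_6 = 12.75, h_6 = 7.25, cx_7 = 14, cy_7 = 3.5, cz_7 = 6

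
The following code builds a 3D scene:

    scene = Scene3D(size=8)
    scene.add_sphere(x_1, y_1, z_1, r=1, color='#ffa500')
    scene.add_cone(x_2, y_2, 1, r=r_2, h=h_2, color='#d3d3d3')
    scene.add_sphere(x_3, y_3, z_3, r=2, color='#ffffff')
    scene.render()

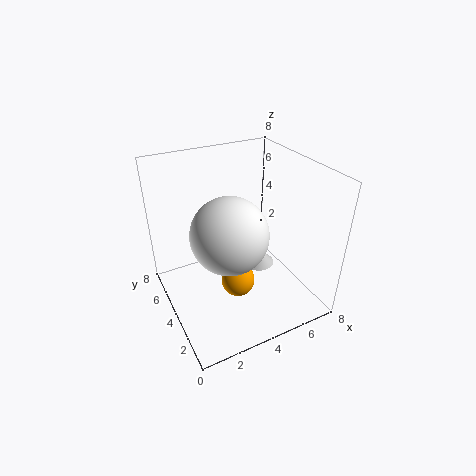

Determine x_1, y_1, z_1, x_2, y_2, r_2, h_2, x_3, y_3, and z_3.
x_1 = 4; y_1 = 4; z_1 = 1; x_2 = 6; y_2 = 5; r_2 = 1; h_2 = 1; x_3 = 3; y_3 = 3; z_3 = 5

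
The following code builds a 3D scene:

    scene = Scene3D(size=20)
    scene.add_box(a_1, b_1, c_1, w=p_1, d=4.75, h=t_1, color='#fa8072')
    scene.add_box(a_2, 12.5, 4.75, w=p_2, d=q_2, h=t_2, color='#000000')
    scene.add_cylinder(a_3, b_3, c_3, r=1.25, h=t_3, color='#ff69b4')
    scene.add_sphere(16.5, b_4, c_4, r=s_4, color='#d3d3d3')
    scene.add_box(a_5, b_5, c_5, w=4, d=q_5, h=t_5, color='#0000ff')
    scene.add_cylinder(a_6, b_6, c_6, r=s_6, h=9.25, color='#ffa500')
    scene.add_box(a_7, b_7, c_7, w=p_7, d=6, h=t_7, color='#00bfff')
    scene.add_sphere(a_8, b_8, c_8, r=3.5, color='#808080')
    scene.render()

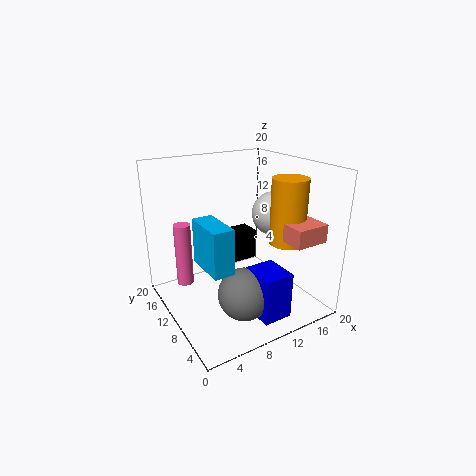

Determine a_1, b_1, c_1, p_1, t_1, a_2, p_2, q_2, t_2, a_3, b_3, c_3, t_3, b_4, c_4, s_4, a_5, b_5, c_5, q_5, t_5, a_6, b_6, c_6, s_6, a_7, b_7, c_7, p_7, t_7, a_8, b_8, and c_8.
a_1 = 14.25, b_1 = 2.25, c_1 = 10.25, p_1 = 4.75, t_1 = 2.5, a_2 = 7.75, p_2 = 7, q_2 = 3.25, t_2 = 4.5, a_3 = 4.25, b_3 = 16.25, c_3 = 1.5, t_3 = 9.5, b_4 = 10.5, c_4 = 12.25, s_4 = 3.25, a_5 = 9, b_5 = 1.5, c_5 = 1.25, q_5 = 4.75, t_5 = 6.25, a_6 = 16.25, b_6 = 7, c_6 = 9, s_6 = 2.5, a_7 = 3.75, b_7 = 5, c_7 = 7.75, p_7 = 2.75, t_7 = 6, a_8 = 8.25, b_8 = 5.5, c_8 = 4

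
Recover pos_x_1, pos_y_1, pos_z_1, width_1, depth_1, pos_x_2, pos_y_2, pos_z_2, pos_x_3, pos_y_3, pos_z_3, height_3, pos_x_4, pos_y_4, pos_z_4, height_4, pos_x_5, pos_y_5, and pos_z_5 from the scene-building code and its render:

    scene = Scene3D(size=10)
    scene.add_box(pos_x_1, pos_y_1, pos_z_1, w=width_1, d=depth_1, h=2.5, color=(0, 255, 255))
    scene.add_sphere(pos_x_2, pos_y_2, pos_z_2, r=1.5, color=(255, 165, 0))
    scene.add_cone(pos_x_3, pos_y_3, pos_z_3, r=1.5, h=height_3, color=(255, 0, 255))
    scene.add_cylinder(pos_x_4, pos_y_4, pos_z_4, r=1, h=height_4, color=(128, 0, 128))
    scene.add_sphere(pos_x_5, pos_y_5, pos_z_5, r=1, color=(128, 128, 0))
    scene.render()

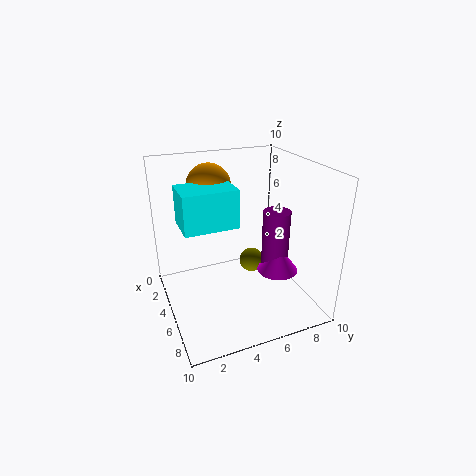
pos_x_1 = 4
pos_y_1 = 1
pos_z_1 = 6.5
width_1 = 2.5
depth_1 = 3.5
pos_x_2 = 3.5
pos_y_2 = 3.5
pos_z_2 = 8.5
pos_x_3 = 5.5
pos_y_3 = 8
pos_z_3 = 2
height_3 = 2
pos_x_4 = 5
pos_y_4 = 8
pos_z_4 = 2
height_4 = 4.5
pos_x_5 = 2
pos_y_5 = 7.5
pos_z_5 = 1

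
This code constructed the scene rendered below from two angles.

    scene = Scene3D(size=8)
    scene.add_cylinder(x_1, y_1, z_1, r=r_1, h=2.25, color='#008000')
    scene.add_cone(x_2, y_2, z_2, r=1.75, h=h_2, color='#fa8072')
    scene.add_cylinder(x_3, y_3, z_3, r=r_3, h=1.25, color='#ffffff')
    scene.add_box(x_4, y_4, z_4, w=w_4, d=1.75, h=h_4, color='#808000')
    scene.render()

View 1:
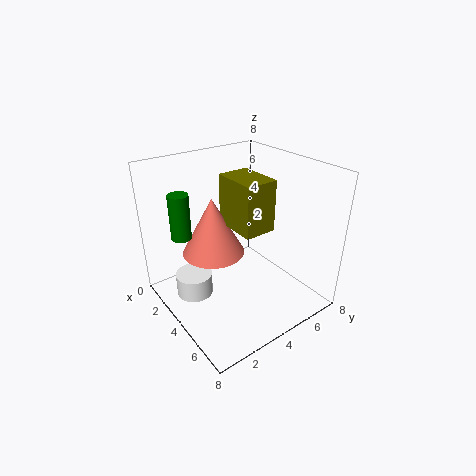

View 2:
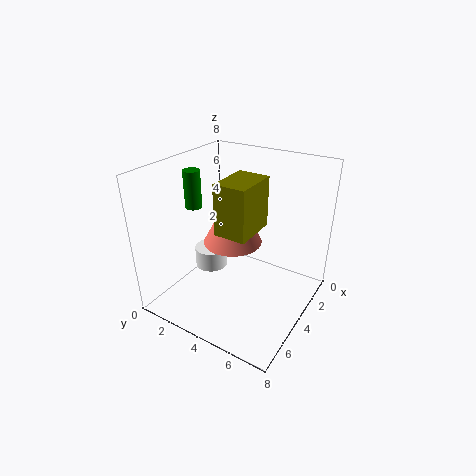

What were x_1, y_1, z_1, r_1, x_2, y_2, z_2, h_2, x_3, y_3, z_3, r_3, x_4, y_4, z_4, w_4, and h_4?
x_1 = 3.75, y_1 = 0.75, z_1 = 5, r_1 = 0.5, x_2 = 3, y_2 = 3, z_2 = 3, h_2 = 3.25, x_3 = 3.25, y_3 = 1.5, z_3 = 1, r_3 = 1, x_4 = 3, y_4 = 3.5, z_4 = 4.75, w_4 = 2.5, h_4 = 2.75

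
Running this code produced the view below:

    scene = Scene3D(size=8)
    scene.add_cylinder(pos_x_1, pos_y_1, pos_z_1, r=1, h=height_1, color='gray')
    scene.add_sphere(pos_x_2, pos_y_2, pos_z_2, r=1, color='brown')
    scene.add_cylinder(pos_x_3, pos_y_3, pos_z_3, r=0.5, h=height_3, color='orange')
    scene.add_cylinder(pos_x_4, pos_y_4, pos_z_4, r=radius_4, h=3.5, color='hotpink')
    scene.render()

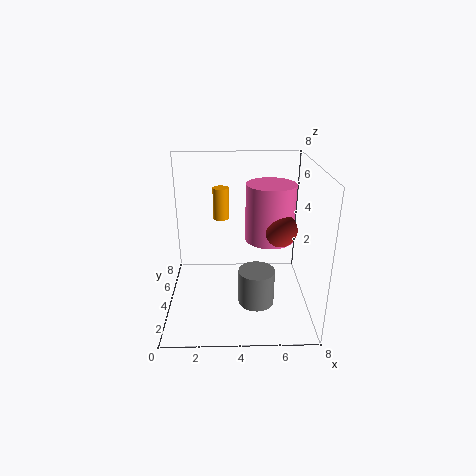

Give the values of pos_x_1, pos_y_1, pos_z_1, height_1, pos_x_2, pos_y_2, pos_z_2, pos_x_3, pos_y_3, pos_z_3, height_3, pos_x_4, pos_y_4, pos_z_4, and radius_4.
pos_x_1 = 5; pos_y_1 = 3; pos_z_1 = 0.5; height_1 = 2; pos_x_2 = 6.5; pos_y_2 = 5; pos_z_2 = 4; pos_x_3 = 3; pos_y_3 = 7; pos_z_3 = 4; height_3 = 2; pos_x_4 = 6; pos_y_4 = 6; pos_z_4 = 3; radius_4 = 1.5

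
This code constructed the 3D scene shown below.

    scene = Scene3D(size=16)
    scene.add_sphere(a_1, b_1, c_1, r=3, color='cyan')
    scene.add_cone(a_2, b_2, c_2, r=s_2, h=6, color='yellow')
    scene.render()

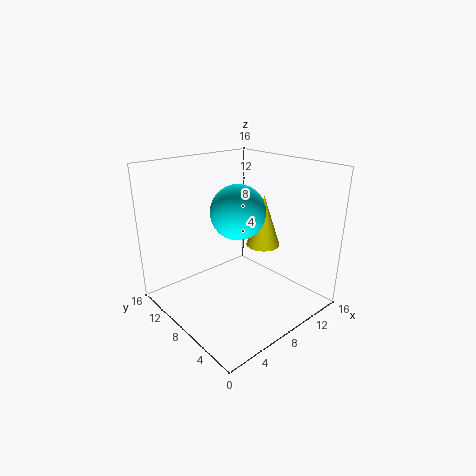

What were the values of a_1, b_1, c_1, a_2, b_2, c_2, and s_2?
a_1 = 8, b_1 = 8, c_1 = 11, a_2 = 12, b_2 = 8, c_2 = 6, s_2 = 2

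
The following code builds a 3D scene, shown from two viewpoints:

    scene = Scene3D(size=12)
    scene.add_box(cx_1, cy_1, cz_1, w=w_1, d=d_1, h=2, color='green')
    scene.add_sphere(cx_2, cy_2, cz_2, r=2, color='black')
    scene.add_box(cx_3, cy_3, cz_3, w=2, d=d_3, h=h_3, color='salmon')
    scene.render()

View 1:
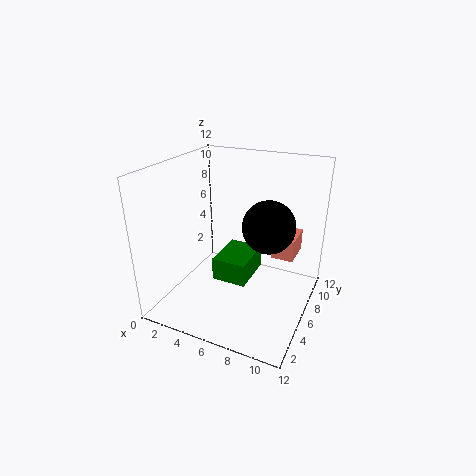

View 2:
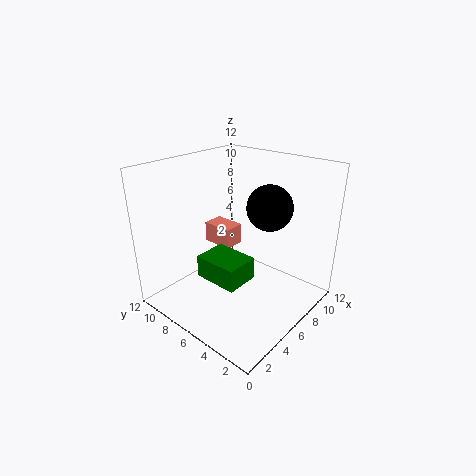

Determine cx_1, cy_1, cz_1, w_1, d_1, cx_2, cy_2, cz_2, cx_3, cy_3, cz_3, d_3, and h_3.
cx_1 = 4, cy_1 = 5, cz_1 = 2, w_1 = 3, d_1 = 4, cx_2 = 9, cy_2 = 5, cz_2 = 8, cx_3 = 8, cy_3 = 9, cz_3 = 3, d_3 = 3, h_3 = 2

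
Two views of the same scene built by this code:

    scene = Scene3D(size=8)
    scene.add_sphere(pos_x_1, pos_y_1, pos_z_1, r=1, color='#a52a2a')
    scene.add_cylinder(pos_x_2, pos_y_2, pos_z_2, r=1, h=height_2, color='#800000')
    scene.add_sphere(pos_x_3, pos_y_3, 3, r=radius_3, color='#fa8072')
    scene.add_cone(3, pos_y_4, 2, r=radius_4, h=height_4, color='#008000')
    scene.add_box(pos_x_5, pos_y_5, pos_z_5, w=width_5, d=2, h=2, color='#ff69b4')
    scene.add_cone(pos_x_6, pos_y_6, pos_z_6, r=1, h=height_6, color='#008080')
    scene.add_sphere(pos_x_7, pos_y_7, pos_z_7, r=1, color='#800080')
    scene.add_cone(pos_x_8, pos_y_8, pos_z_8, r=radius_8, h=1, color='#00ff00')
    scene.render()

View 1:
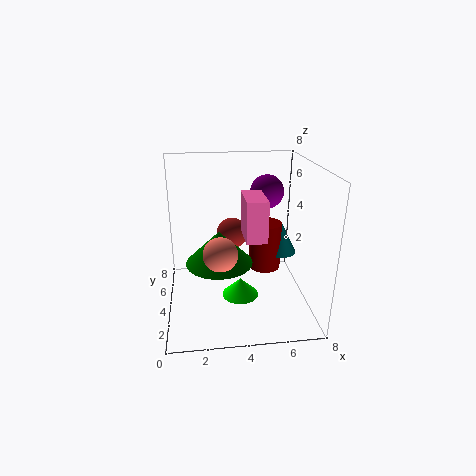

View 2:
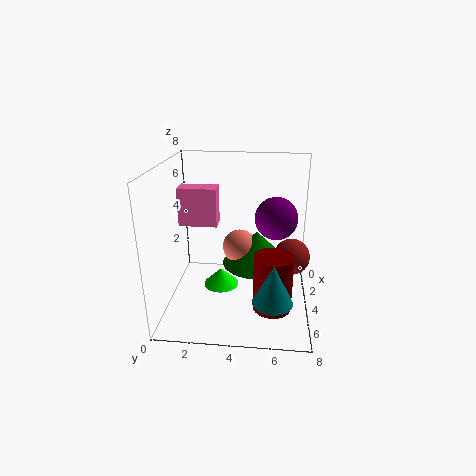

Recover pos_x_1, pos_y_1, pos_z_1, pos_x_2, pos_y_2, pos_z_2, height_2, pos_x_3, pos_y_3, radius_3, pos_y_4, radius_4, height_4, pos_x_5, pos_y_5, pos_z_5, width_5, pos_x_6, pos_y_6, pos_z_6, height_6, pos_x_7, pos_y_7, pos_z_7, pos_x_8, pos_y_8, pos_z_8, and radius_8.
pos_x_1 = 4; pos_y_1 = 7; pos_z_1 = 3; pos_x_2 = 6; pos_y_2 = 6; pos_z_2 = 1; height_2 = 3; pos_x_3 = 3; pos_y_3 = 4; radius_3 = 1; pos_y_4 = 5; radius_4 = 2; height_4 = 2; pos_x_5 = 4; pos_y_5 = 1; pos_z_5 = 5; width_5 = 1; pos_x_6 = 7; pos_y_6 = 6; pos_z_6 = 2; height_6 = 2; pos_x_7 = 6; pos_y_7 = 6; pos_z_7 = 6; pos_x_8 = 4; pos_y_8 = 3; pos_z_8 = 1; radius_8 = 1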